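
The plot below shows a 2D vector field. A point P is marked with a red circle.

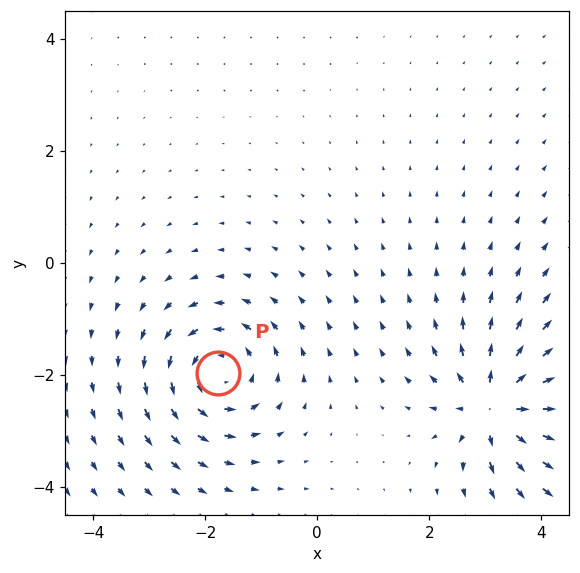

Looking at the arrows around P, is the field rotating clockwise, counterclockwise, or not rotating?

Near P at (-1.8, -2.0) the arrows circulate counterclockwise. The curl (z-component) there is about +6; positive curl means counterclockwise rotation.

counterclockwise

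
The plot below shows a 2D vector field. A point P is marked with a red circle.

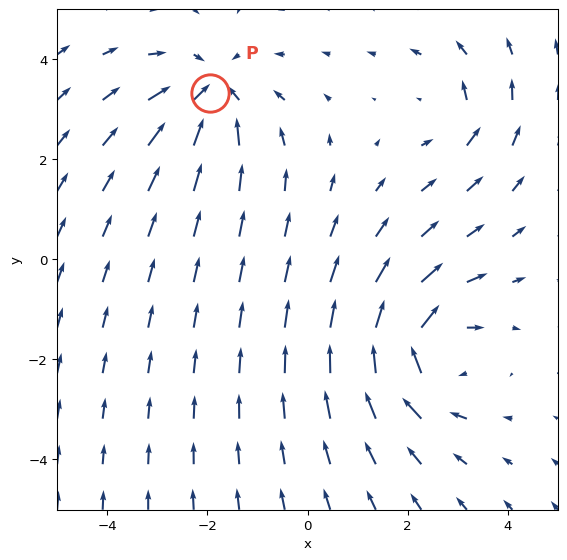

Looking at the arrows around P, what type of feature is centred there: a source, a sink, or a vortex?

sink

At P (-1.9, 3.3) the arrows converge inward. Divergence about -4, curl ≈0 — negative divergence with near-zero curl is a sink.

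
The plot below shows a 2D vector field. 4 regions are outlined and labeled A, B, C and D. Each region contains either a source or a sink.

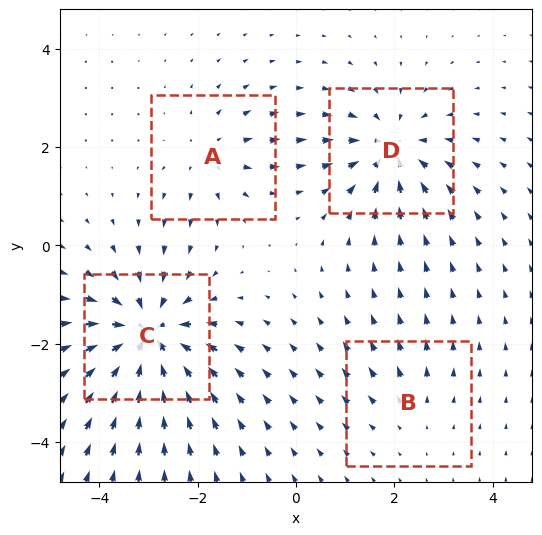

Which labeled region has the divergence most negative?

Divergence at each region's feature centre — A: about +3, B: about +2, C: about -7, D: about -5. Region C is most negative.

C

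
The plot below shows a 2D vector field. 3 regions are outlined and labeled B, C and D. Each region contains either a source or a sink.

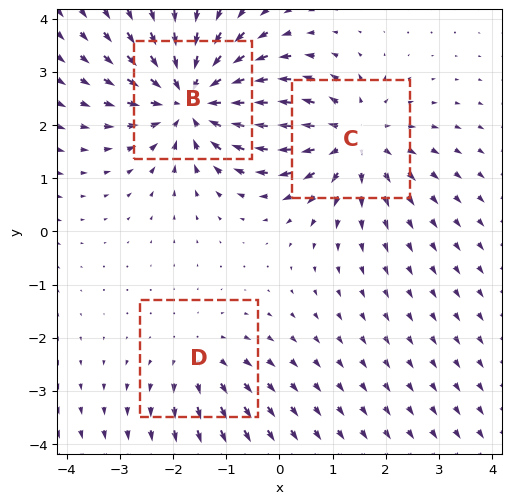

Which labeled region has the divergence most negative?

B

Divergence at each region's feature centre — B: about -5, C: about +3, D: about +2. Region B is most negative.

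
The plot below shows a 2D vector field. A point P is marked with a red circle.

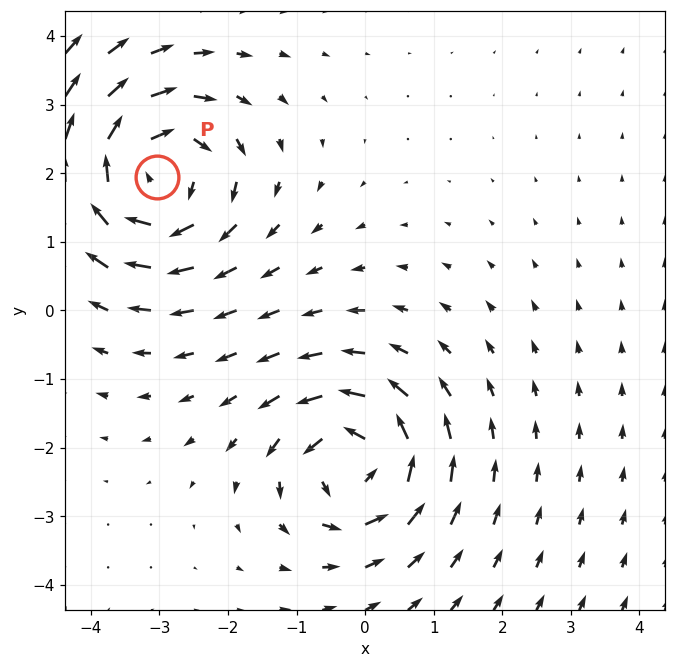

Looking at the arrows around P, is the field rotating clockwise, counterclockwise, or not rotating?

clockwise

Near P at (-3.0, 1.9) the arrows circulate clockwise. The curl (z-component) there is about -4; negative curl means clockwise rotation.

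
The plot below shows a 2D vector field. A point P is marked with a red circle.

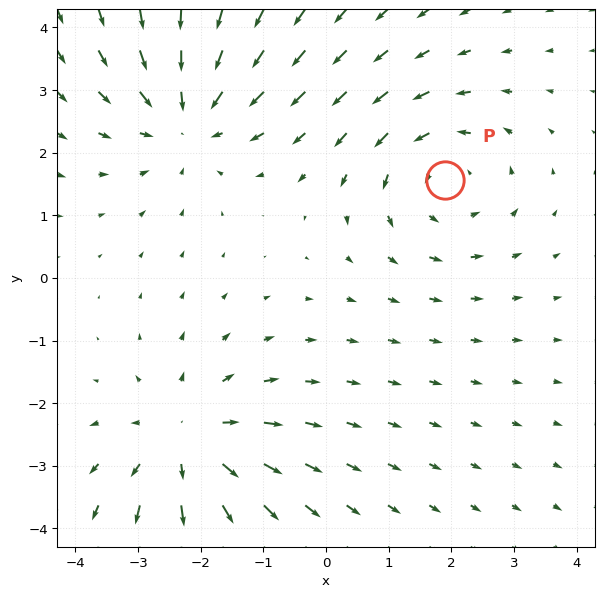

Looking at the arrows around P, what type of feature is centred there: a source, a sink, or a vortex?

vortex

At P (1.9, 1.6) the arrows circulate counterclockwise. Divergence ≈0, curl about +3 — near-zero divergence with nonzero curl is a vortex.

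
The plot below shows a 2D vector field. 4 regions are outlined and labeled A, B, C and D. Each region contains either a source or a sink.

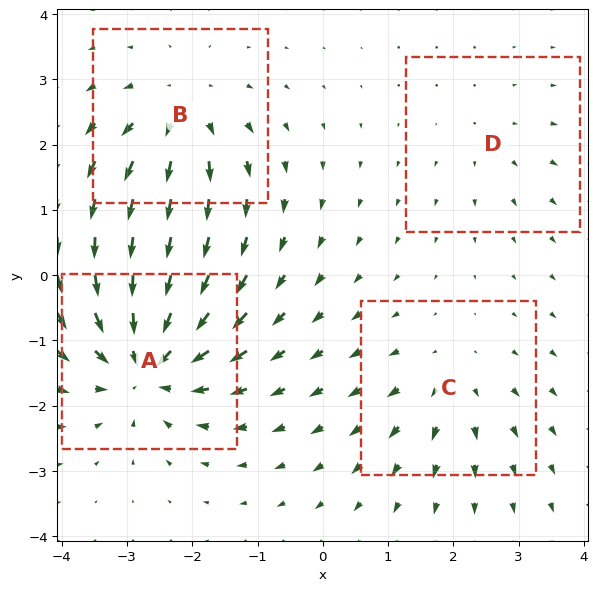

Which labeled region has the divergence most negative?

A

Divergence at each region's feature centre — A: about -8, B: about +5, C: about +3, D: about +2. Region A is most negative.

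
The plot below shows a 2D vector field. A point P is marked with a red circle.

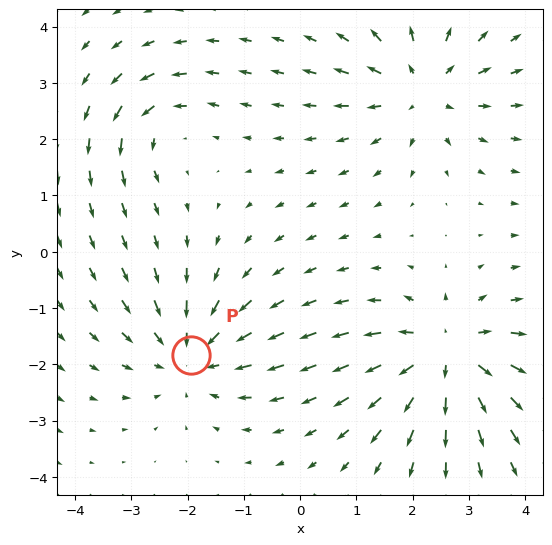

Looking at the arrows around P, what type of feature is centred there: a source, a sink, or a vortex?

sink

At P (-1.9, -1.8) the arrows converge inward. Divergence about -4, curl ≈0 — negative divergence with near-zero curl is a sink.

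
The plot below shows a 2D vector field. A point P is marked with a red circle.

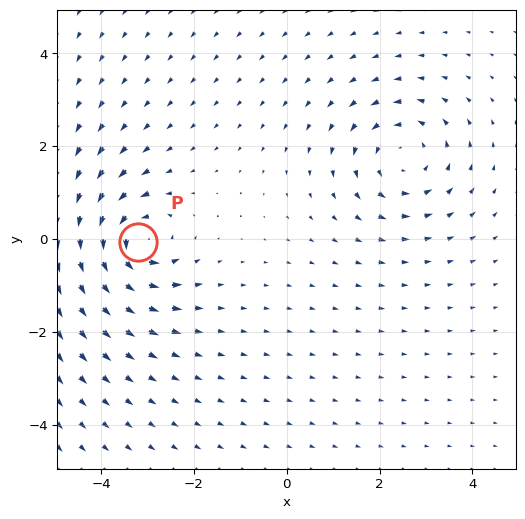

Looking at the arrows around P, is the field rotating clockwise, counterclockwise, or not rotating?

counterclockwise

Near P at (-3.2, -0.1) the arrows circulate counterclockwise. The curl (z-component) there is about +6; positive curl means counterclockwise rotation.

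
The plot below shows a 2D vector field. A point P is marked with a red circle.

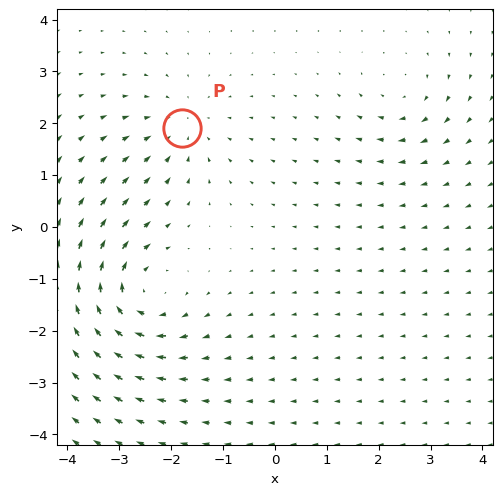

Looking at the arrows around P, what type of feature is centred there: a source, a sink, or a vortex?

sink

At P (-1.8, 1.9) the arrows converge inward. Divergence about -3, curl ≈0 — negative divergence with near-zero curl is a sink.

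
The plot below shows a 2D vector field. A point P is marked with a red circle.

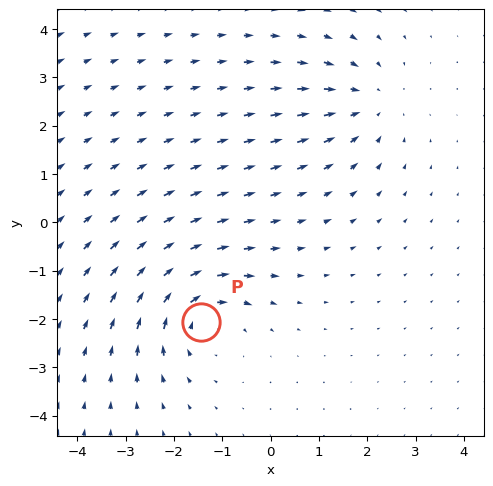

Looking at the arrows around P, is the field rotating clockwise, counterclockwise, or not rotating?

clockwise

Near P at (-1.4, -2.1) the arrows circulate clockwise. The curl (z-component) there is about -4; negative curl means clockwise rotation.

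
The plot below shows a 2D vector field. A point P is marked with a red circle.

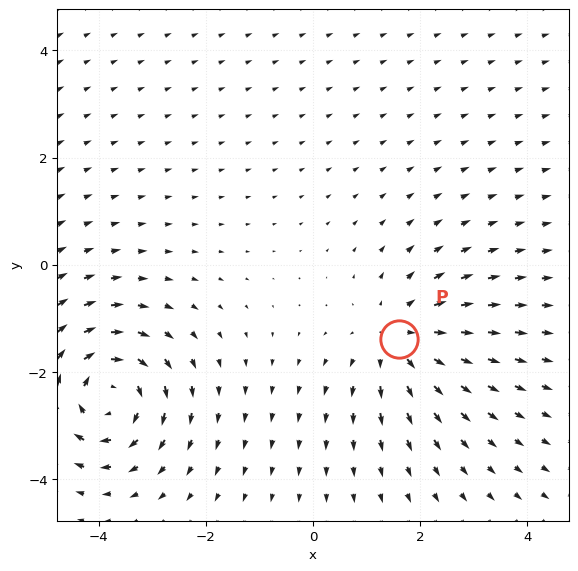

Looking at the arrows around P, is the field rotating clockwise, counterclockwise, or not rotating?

not rotating

Near P at (1.6, -1.4) the arrows show no circulation. The curl there is ≈0.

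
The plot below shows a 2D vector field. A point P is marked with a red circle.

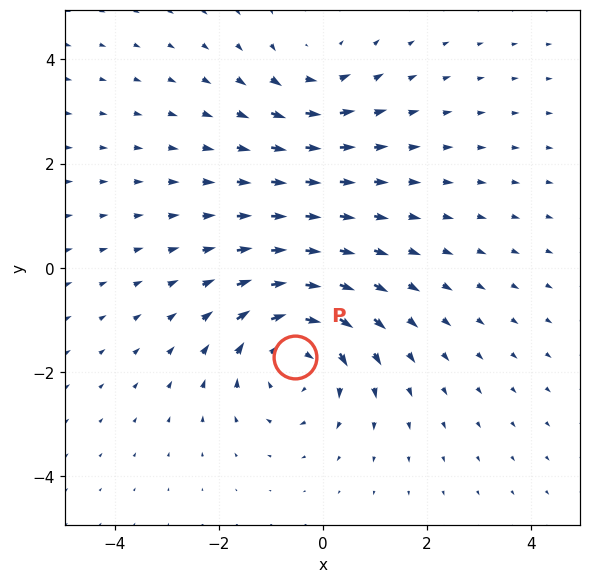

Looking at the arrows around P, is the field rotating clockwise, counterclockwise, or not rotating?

clockwise

Near P at (-0.5, -1.7) the arrows circulate clockwise. The curl (z-component) there is about -4; negative curl means clockwise rotation.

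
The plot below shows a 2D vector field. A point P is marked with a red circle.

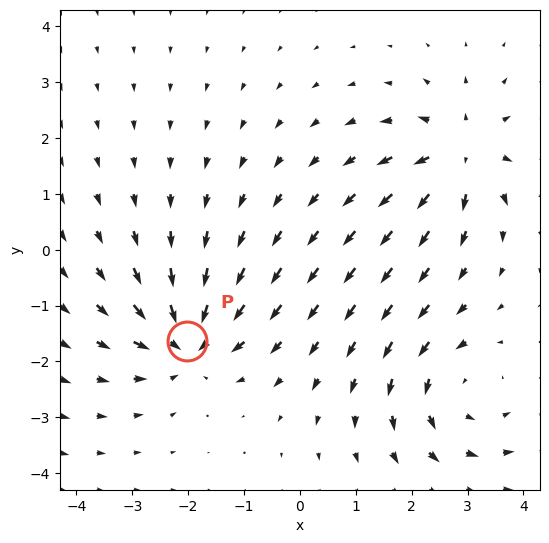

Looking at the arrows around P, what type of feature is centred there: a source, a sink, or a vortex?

At P (-2.0, -1.6) the arrows converge inward. Divergence about -6, curl ≈0 — negative divergence with near-zero curl is a sink.

sink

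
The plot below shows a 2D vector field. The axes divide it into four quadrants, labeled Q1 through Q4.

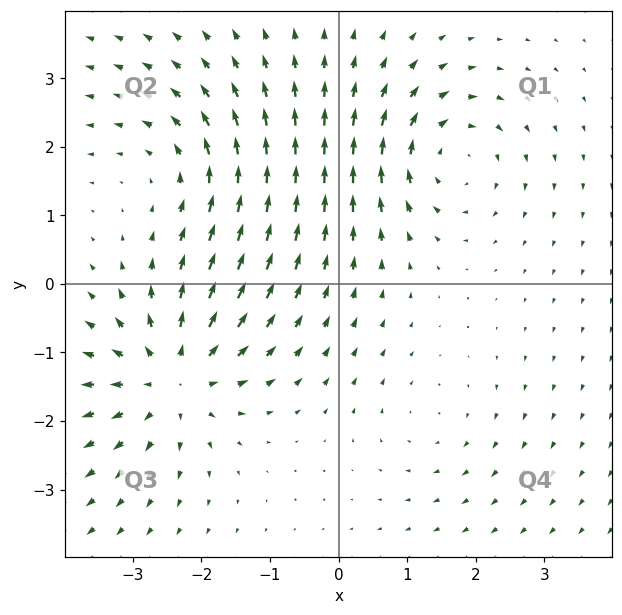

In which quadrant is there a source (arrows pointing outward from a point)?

Q3

The source sits at approximately (-2.4, -1.4), which lies in quadrant Q3. The divergence there is about +6, positive as expected for a source.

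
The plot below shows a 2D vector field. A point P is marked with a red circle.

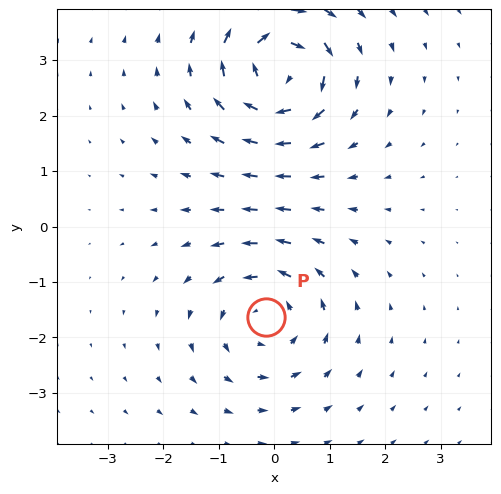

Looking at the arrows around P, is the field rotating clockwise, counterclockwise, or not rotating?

Near P at (-0.2, -1.6) the arrows circulate counterclockwise. The curl (z-component) there is about +3; positive curl means counterclockwise rotation.

counterclockwise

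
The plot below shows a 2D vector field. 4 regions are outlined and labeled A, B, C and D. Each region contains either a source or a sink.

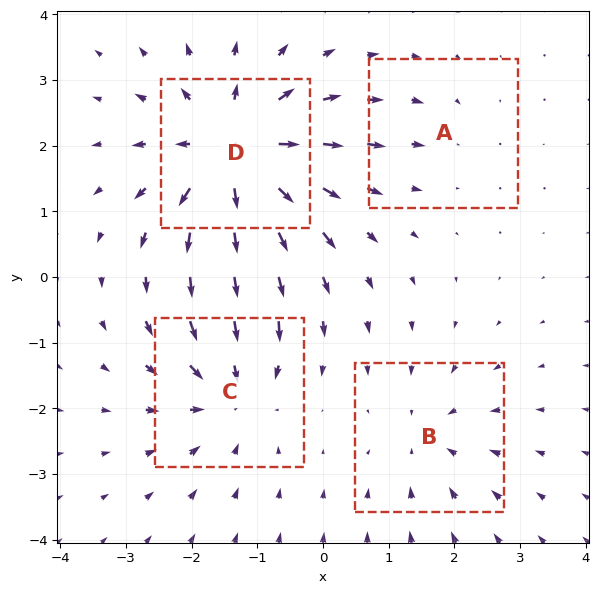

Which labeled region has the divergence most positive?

Divergence at each region's feature centre — A: about -2, B: about -3, C: about -5, D: about +8. Region D is most positive.

D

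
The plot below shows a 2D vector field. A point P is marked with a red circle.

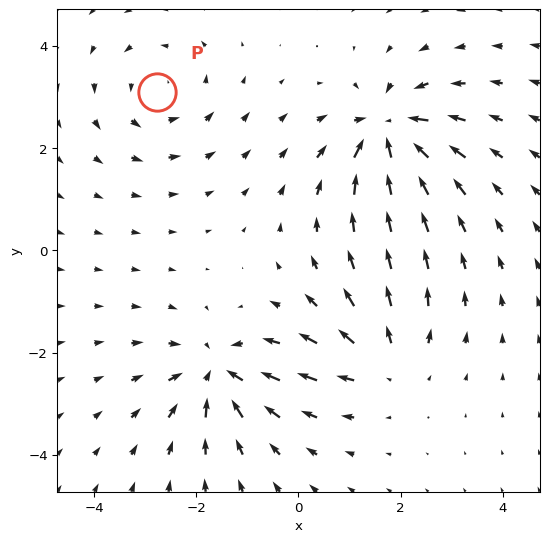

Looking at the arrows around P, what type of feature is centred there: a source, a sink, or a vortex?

vortex

At P (-2.8, 3.1) the arrows circulate counterclockwise. Divergence ≈0, curl about +3 — near-zero divergence with nonzero curl is a vortex.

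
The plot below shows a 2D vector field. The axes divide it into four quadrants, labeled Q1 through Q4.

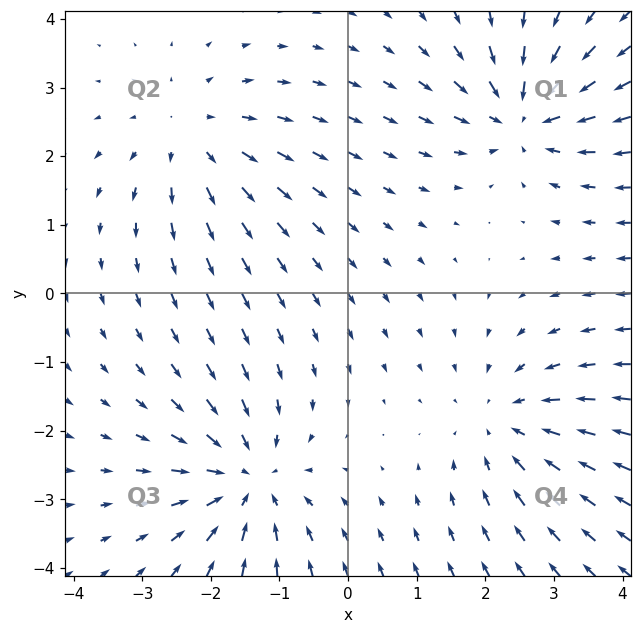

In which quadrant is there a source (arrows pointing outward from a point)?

Q2

The source sits at approximately (-2.3, 2.3), which lies in quadrant Q2. The divergence there is about +2, positive as expected for a source.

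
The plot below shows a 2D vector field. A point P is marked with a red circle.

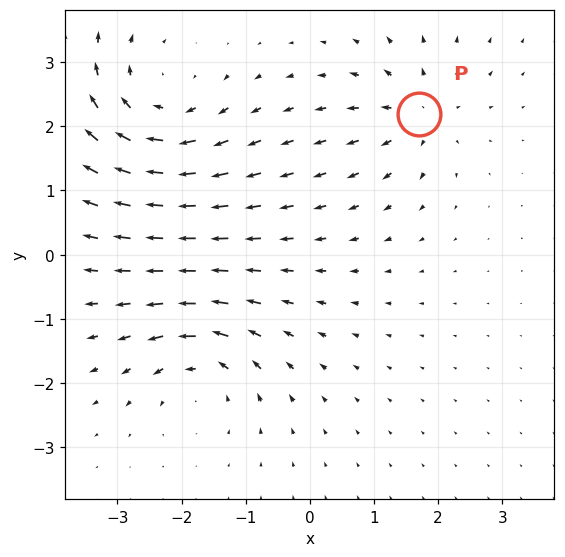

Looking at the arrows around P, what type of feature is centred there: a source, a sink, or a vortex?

source

At P (1.7, 2.2) the arrows spread outward. Divergence about +4, curl ≈0 — positive divergence with near-zero curl is a source.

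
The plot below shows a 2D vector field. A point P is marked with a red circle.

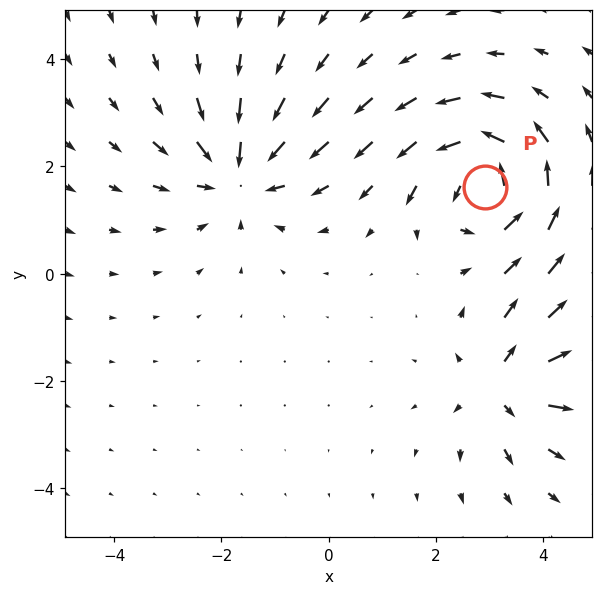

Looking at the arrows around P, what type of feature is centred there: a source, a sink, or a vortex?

At P (2.9, 1.6) the arrows circulate counterclockwise. Divergence ≈0, curl about +6 — near-zero divergence with nonzero curl is a vortex.

vortex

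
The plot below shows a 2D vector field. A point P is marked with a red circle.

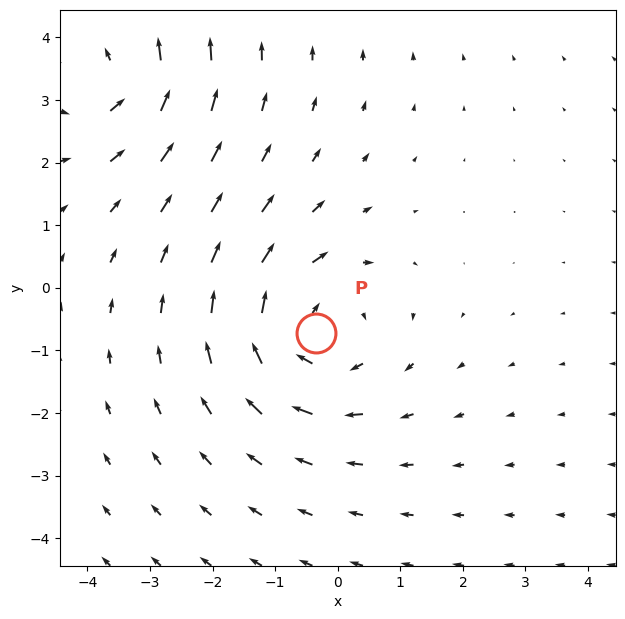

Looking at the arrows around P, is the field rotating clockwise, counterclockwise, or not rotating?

clockwise

Near P at (-0.4, -0.7) the arrows circulate clockwise. The curl (z-component) there is about -4; negative curl means clockwise rotation.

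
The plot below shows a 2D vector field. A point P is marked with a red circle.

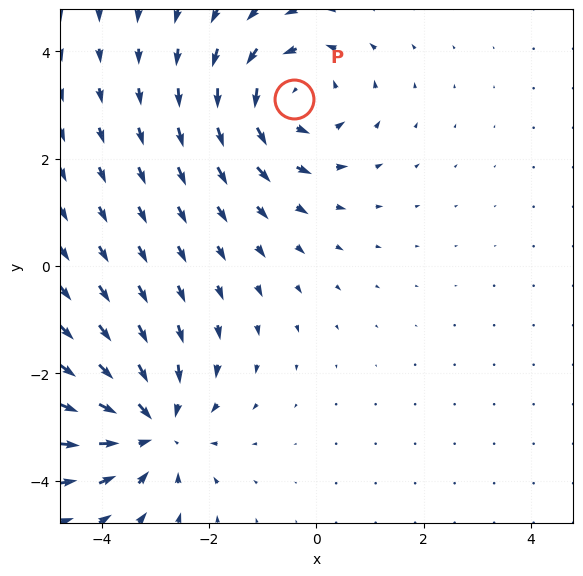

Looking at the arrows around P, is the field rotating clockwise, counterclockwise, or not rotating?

counterclockwise

Near P at (-0.4, 3.1) the arrows circulate counterclockwise. The curl (z-component) there is about +4; positive curl means counterclockwise rotation.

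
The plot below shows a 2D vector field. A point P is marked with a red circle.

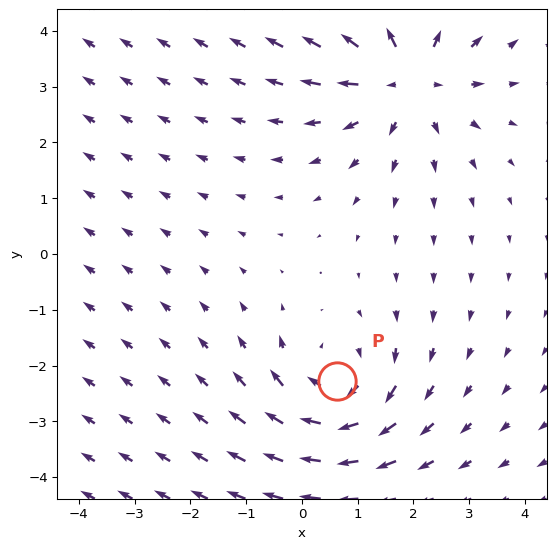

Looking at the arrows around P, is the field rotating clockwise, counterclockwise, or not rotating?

clockwise

Near P at (0.6, -2.3) the arrows circulate clockwise. The curl (z-component) there is about -4; negative curl means clockwise rotation.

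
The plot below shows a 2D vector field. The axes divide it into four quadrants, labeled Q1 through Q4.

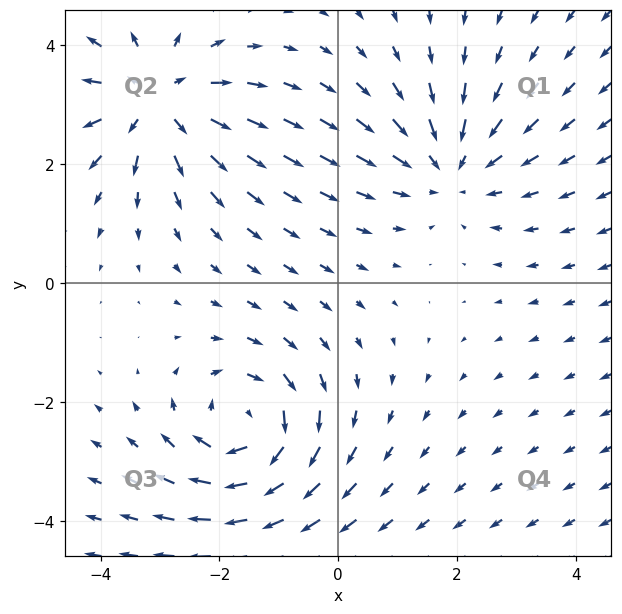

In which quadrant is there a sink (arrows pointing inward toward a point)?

The sink sits at approximately (1.9, 1.9), which lies in quadrant Q1. The divergence there is about -3, negative as expected for a sink.

Q1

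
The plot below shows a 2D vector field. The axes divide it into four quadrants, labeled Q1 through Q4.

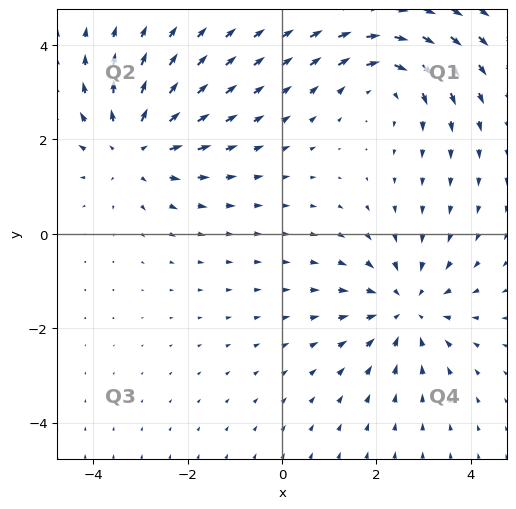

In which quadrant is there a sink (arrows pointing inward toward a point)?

Q4

The sink sits at approximately (2.6, -1.6), which lies in quadrant Q4. The divergence there is about -3, negative as expected for a sink.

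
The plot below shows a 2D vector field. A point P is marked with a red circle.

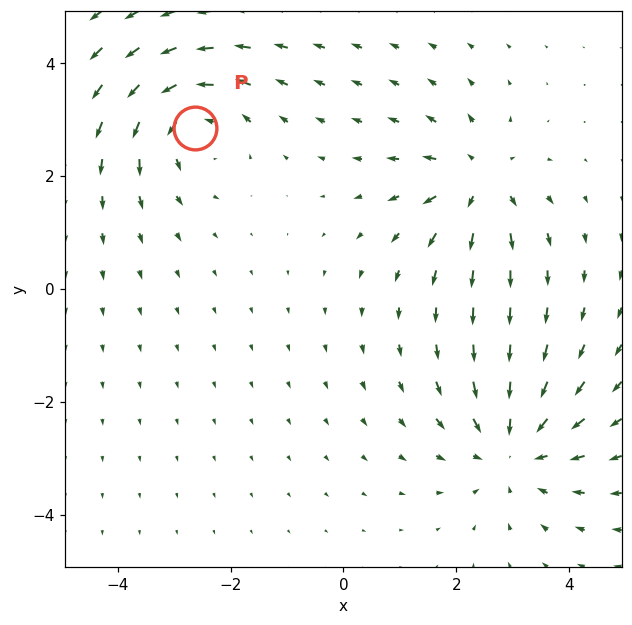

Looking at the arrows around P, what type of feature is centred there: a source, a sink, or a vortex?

vortex

At P (-2.6, 2.9) the arrows circulate counterclockwise. Divergence ≈0, curl about +4 — near-zero divergence with nonzero curl is a vortex.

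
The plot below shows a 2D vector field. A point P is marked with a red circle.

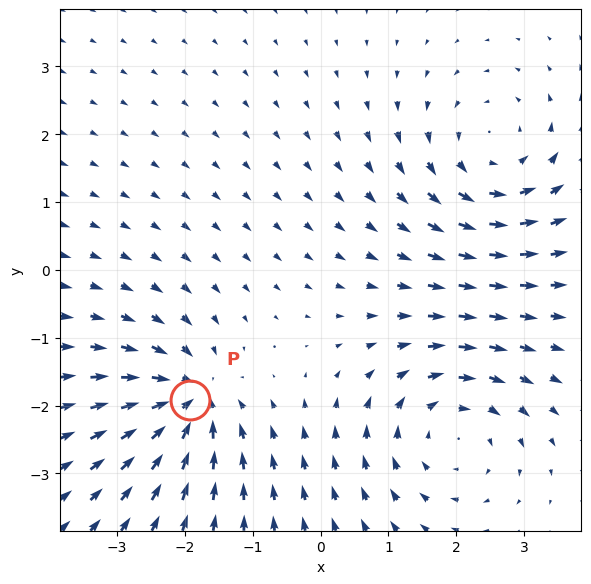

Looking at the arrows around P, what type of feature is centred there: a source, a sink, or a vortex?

sink

At P (-1.9, -1.9) the arrows converge inward. Divergence about -4, curl ≈0 — negative divergence with near-zero curl is a sink.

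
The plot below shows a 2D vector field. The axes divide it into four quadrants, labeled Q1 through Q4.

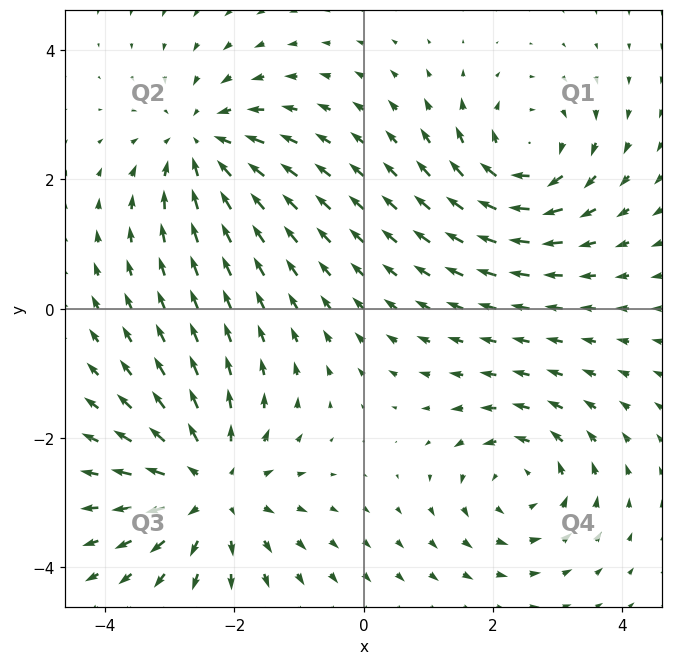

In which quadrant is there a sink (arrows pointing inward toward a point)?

Q2

The sink sits at approximately (-2.5, 2.5), which lies in quadrant Q2. The divergence there is about -4, negative as expected for a sink.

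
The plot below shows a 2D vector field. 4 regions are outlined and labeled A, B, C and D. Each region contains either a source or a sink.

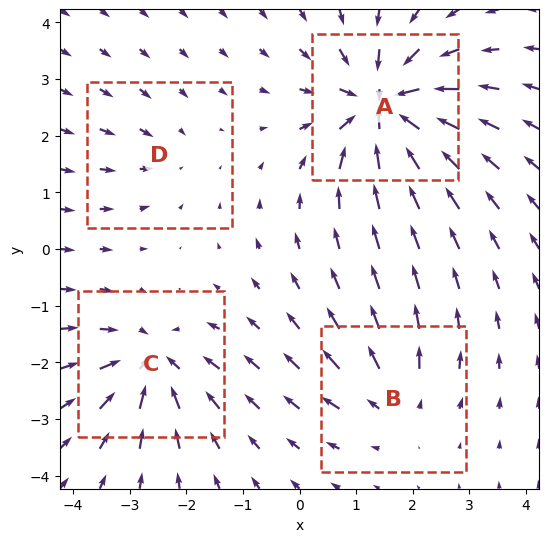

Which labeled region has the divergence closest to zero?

Divergence at each region's feature centre — A: about -9, B: about +4, C: about -6, D: about -3. Region D is closest to zero.

D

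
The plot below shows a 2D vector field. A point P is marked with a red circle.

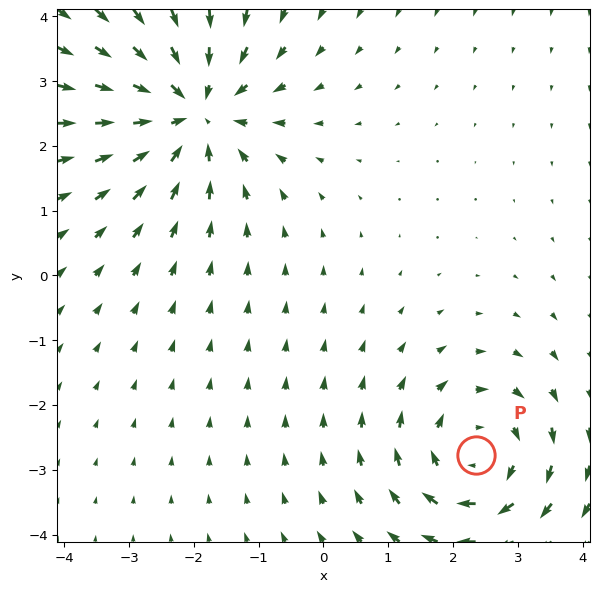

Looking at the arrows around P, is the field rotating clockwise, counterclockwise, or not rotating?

clockwise

Near P at (2.4, -2.8) the arrows circulate clockwise. The curl (z-component) there is about -4; negative curl means clockwise rotation.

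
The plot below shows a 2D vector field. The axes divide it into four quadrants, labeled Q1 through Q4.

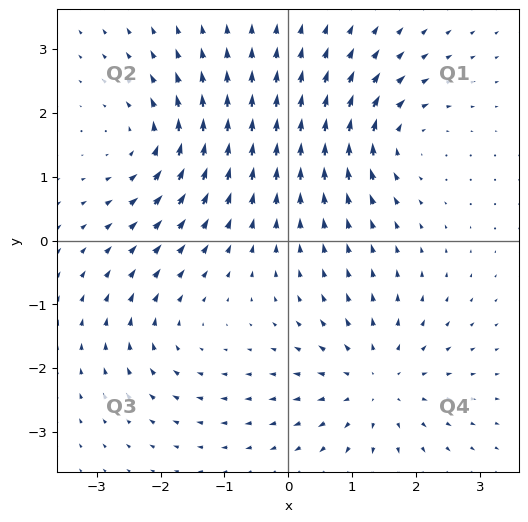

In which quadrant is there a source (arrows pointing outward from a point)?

Q4

The source sits at approximately (1.4, -2.2), which lies in quadrant Q4. The divergence there is about +5, positive as expected for a source.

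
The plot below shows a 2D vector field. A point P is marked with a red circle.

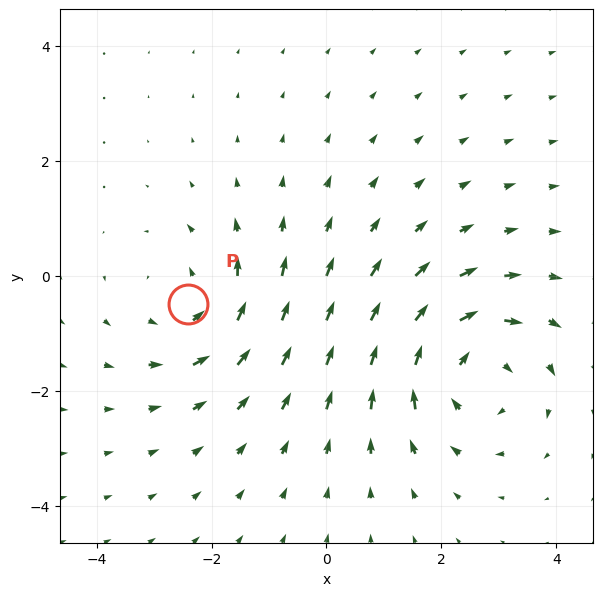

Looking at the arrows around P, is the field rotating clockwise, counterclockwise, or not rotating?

counterclockwise

Near P at (-2.4, -0.5) the arrows circulate counterclockwise. The curl (z-component) there is about +3; positive curl means counterclockwise rotation.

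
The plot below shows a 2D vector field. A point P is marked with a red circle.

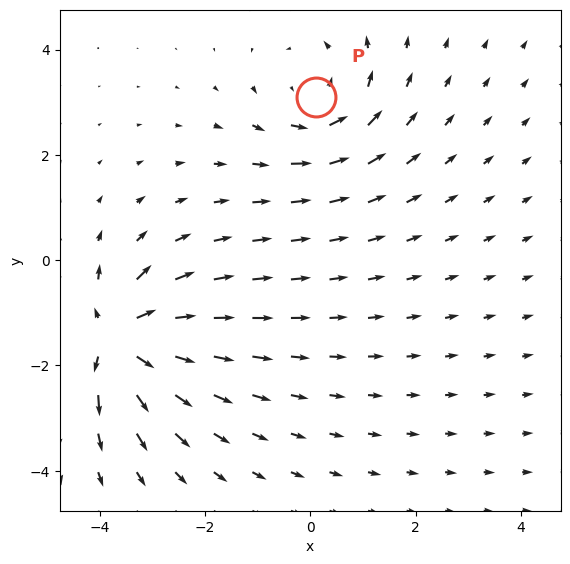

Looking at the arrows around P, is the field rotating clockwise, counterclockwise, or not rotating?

Near P at (0.1, 3.1) the arrows circulate counterclockwise. The curl (z-component) there is about +3; positive curl means counterclockwise rotation.

counterclockwise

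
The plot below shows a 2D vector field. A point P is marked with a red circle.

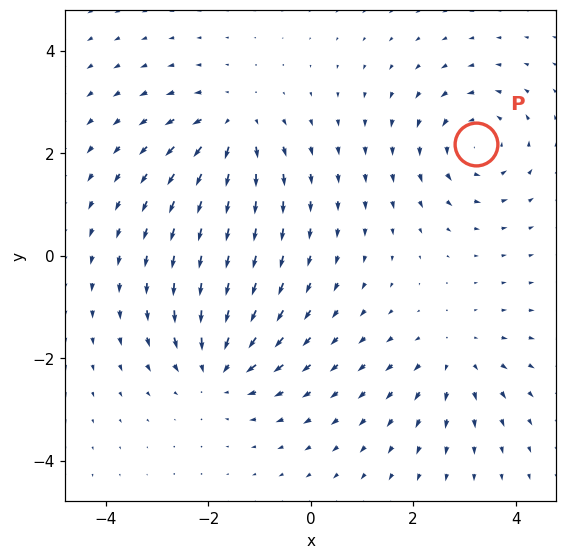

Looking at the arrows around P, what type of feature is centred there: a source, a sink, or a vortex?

At P (3.2, 2.2) the arrows circulate counterclockwise. Divergence ≈0, curl about +4 — near-zero divergence with nonzero curl is a vortex.

vortex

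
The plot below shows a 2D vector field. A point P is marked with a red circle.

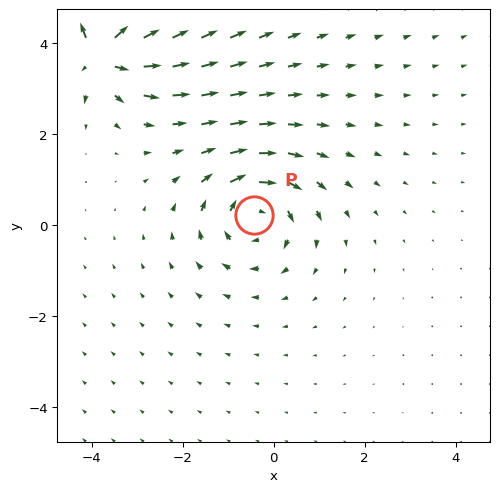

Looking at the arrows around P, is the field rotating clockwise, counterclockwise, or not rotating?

Near P at (-0.4, 0.2) the arrows circulate clockwise. The curl (z-component) there is about -3; negative curl means clockwise rotation.

clockwise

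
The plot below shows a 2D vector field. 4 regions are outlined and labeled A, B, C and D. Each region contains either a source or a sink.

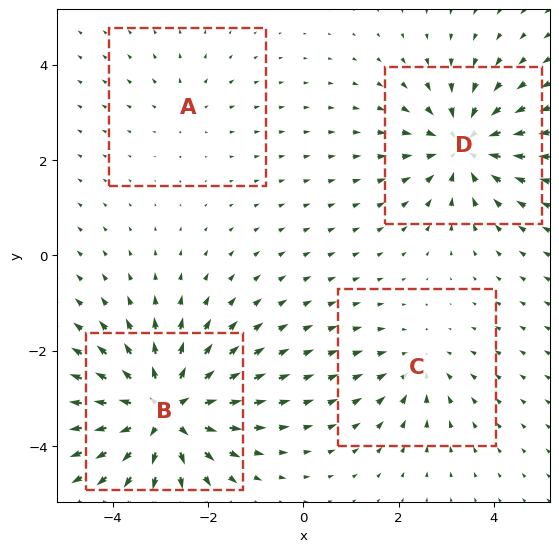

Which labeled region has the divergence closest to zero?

A

Divergence at each region's feature centre — A: about +2, B: about +7, C: about -3, D: about -5. Region A is closest to zero.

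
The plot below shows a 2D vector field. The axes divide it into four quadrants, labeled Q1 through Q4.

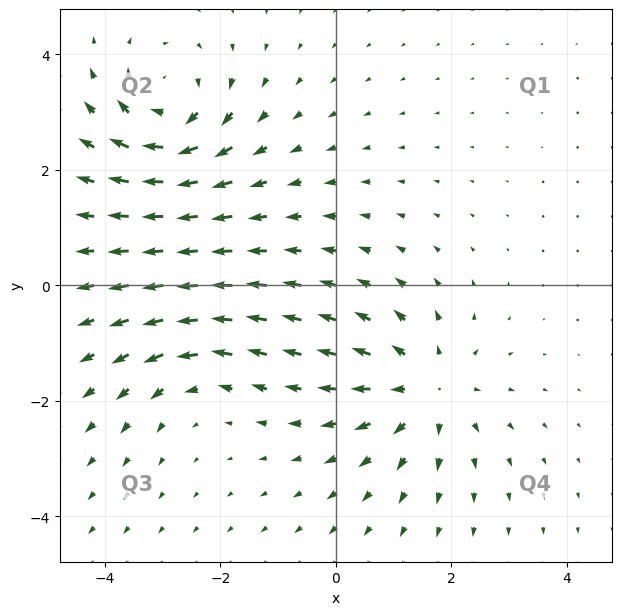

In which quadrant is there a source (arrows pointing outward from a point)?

The source sits at approximately (1.6, -1.8), which lies in quadrant Q4. The divergence there is about +4, positive as expected for a source.

Q4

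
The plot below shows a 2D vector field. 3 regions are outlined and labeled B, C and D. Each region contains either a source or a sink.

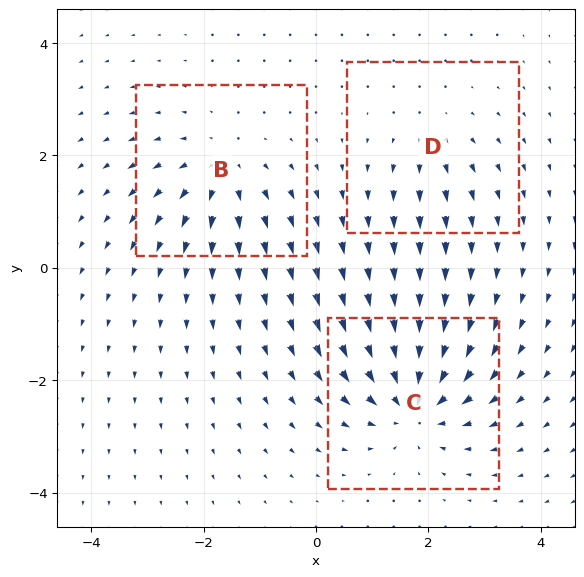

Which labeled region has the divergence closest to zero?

D

Divergence at each region's feature centre — B: about +4, C: about -5, D: about +2. Region D is closest to zero.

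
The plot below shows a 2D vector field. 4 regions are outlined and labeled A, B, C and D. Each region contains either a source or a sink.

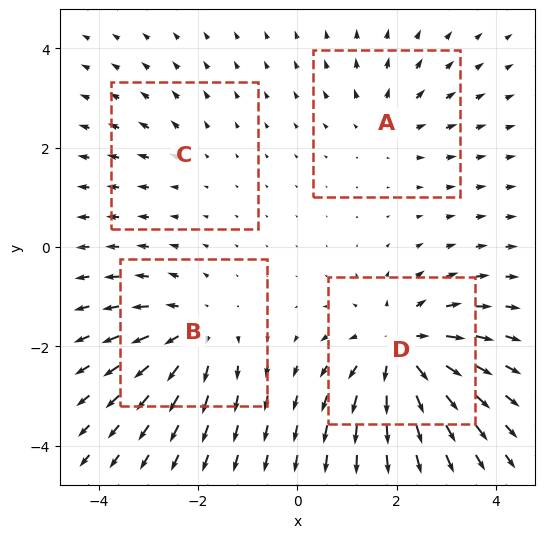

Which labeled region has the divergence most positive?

D

Divergence at each region's feature centre — A: about +3, B: about +5, C: about +2, D: about +7. Region D is most positive.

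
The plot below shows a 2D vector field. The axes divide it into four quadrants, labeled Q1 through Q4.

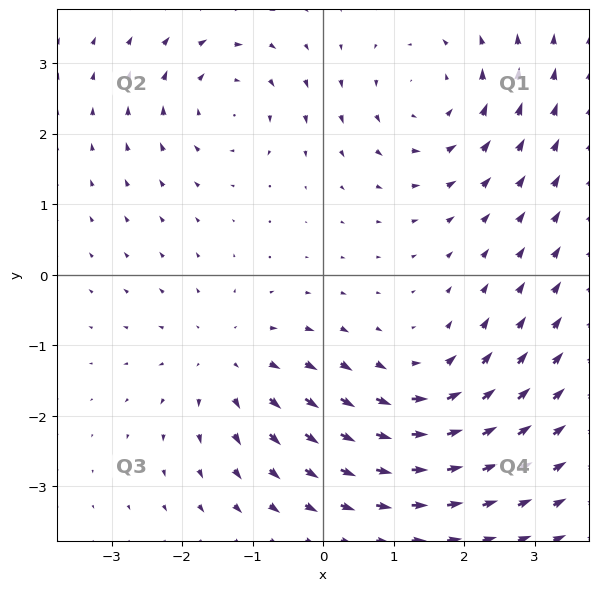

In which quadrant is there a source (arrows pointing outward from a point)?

The source sits at approximately (-1.3, -1.2), which lies in quadrant Q3. The divergence there is about +3, positive as expected for a source.

Q3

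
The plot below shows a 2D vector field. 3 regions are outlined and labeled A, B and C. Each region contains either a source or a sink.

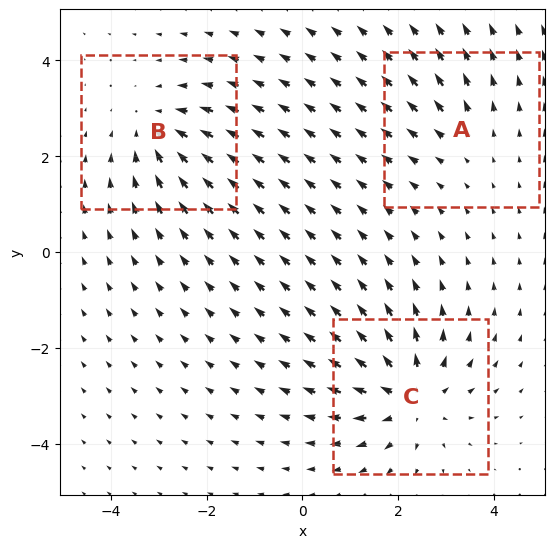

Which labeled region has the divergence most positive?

C

Divergence at each region's feature centre — A: about +2, B: about -3, C: about +4. Region C is most positive.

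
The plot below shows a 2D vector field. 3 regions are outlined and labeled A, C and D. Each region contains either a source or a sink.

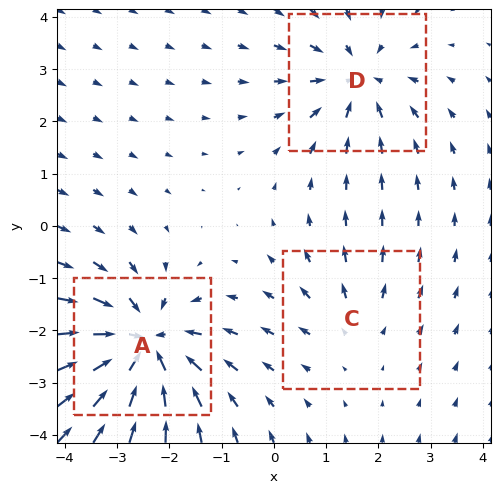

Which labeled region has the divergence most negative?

Divergence at each region's feature centre — A: about -5, C: about +2, D: about -3. Region A is most negative.

A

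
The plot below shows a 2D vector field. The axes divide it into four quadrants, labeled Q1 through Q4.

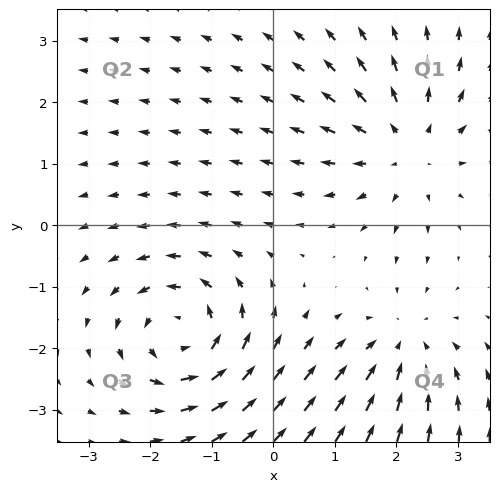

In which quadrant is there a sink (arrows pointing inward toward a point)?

Q4

The sink sits at approximately (2.1, -2.0), which lies in quadrant Q4. The divergence there is about -4, negative as expected for a sink.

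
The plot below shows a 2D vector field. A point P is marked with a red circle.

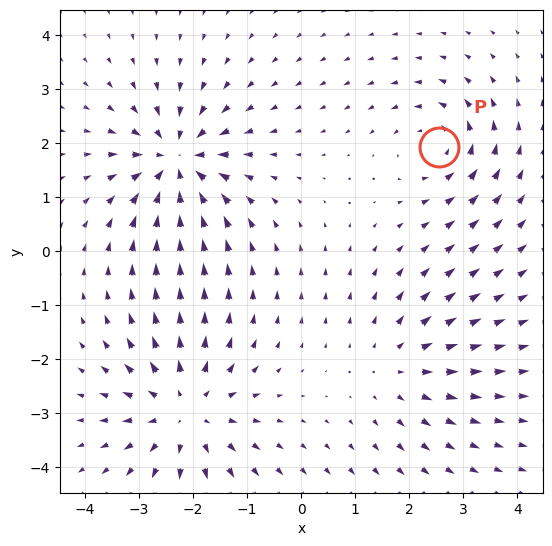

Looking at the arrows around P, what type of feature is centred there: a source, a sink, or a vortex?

At P (2.6, 1.9) the arrows circulate counterclockwise. Divergence ≈0, curl about +4 — near-zero divergence with nonzero curl is a vortex.

vortex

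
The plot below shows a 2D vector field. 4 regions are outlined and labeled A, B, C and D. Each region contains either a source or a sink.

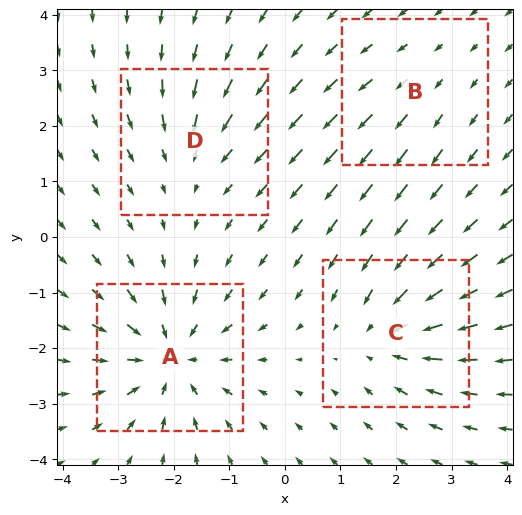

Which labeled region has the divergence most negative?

Divergence at each region's feature centre — A: about -6, B: about +2, C: about -4, D: about -3. Region A is most negative.

A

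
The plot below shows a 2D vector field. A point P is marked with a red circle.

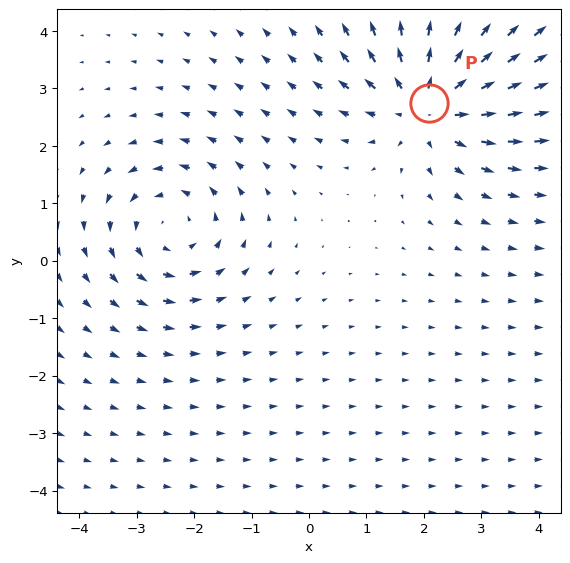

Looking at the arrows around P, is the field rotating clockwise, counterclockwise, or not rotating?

not rotating

Near P at (2.1, 2.7) the arrows show no circulation. The curl there is ≈0.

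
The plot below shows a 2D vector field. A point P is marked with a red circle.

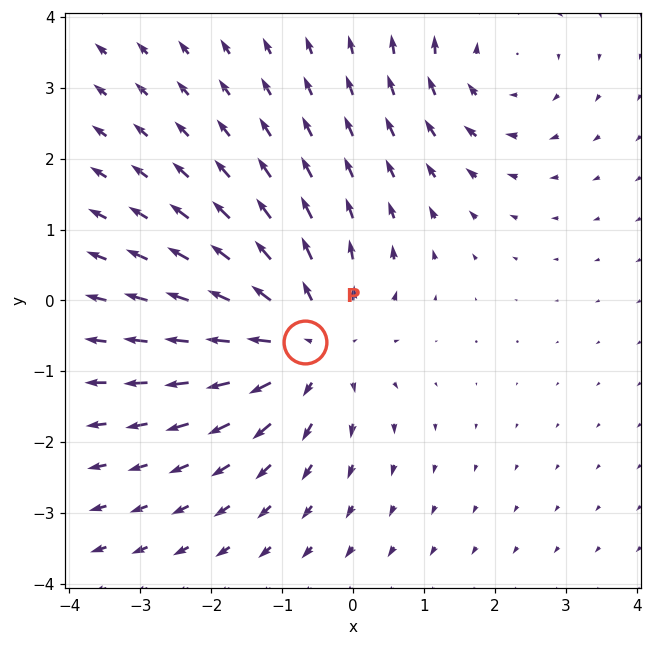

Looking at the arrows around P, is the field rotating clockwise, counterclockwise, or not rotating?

Near P at (-0.7, -0.6) the arrows show no circulation. The curl there is ≈0.

not rotating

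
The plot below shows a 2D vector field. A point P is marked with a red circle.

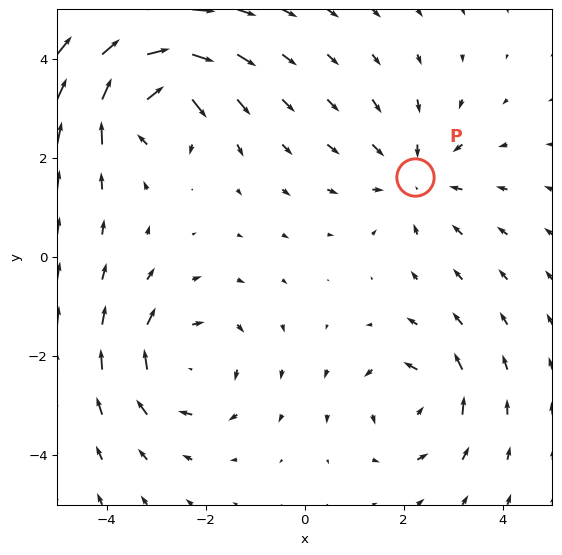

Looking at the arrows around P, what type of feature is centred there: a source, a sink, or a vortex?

At P (2.2, 1.6) the arrows converge inward. Divergence about -2, curl ≈0 — negative divergence with near-zero curl is a sink.

sink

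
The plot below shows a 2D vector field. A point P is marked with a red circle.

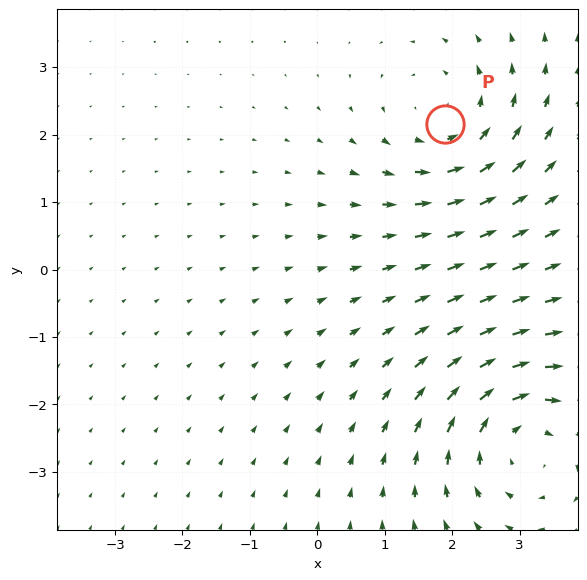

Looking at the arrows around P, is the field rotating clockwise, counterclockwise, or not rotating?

Near P at (1.9, 2.2) the arrows circulate counterclockwise. The curl (z-component) there is about +3; positive curl means counterclockwise rotation.

counterclockwise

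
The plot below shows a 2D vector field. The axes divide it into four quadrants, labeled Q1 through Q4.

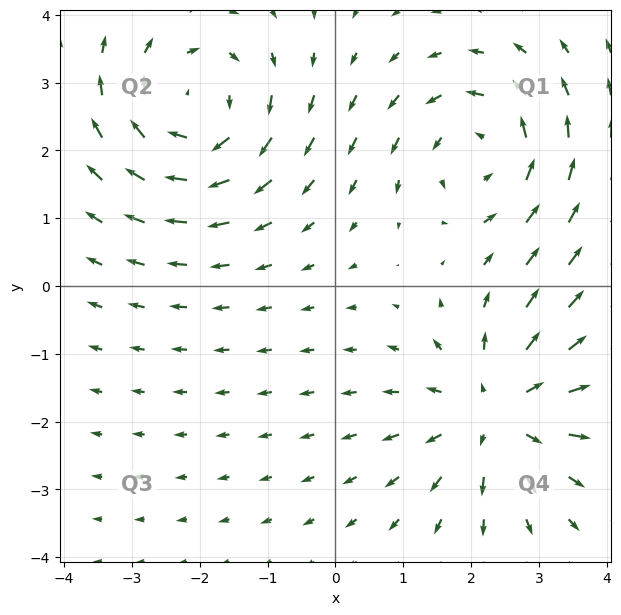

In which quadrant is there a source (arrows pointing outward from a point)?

Q4

The source sits at approximately (2.4, -1.9), which lies in quadrant Q4. The divergence there is about +4, positive as expected for a source.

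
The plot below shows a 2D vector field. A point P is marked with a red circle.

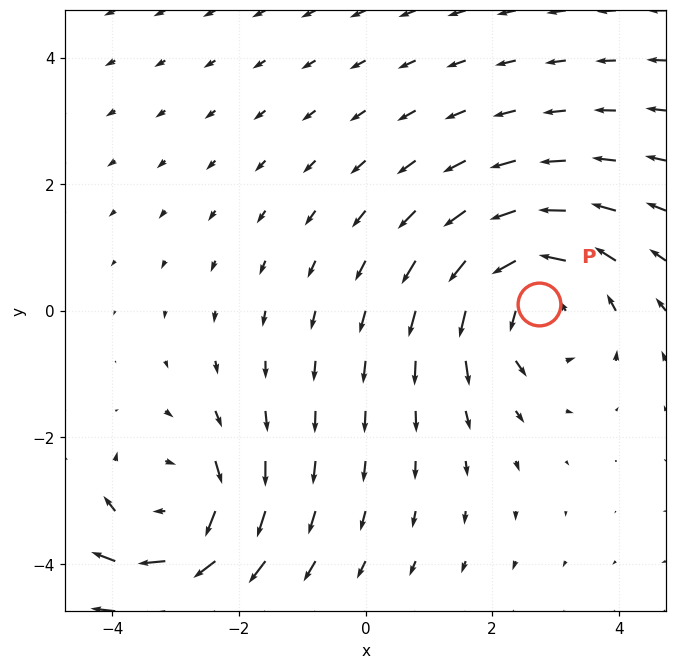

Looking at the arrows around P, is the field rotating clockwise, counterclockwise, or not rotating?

counterclockwise

Near P at (2.7, 0.1) the arrows circulate counterclockwise. The curl (z-component) there is about +3; positive curl means counterclockwise rotation.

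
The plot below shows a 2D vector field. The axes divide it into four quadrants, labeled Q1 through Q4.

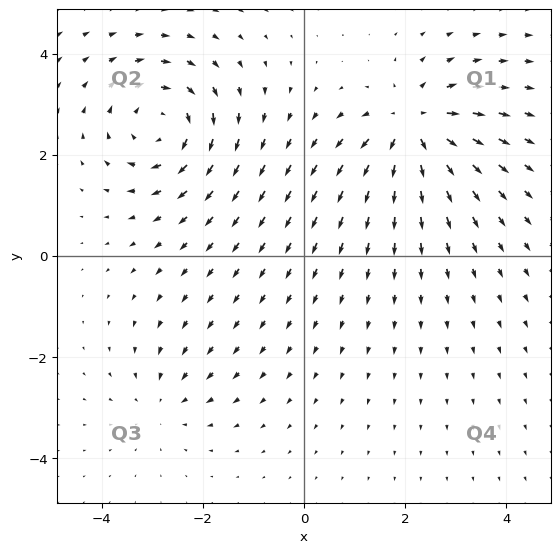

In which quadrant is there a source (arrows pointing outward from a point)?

The source sits at approximately (2.2, 2.5), which lies in quadrant Q1. The divergence there is about +6, positive as expected for a source.

Q1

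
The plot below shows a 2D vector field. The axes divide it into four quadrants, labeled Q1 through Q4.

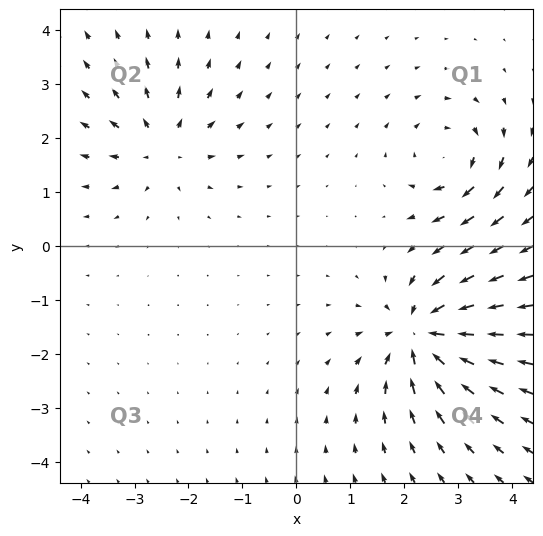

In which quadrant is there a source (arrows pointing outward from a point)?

Q2

The source sits at approximately (-2.5, 1.9), which lies in quadrant Q2. The divergence there is about +4, positive as expected for a source.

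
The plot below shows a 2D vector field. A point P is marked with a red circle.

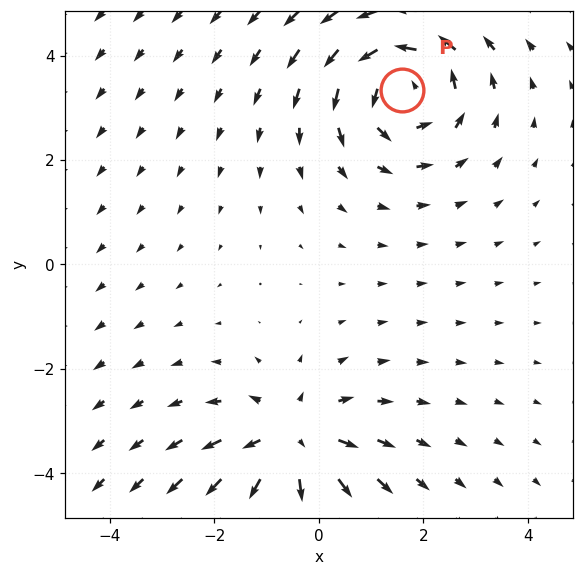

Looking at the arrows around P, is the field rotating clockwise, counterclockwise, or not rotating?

counterclockwise

Near P at (1.6, 3.3) the arrows circulate counterclockwise. The curl (z-component) there is about +3; positive curl means counterclockwise rotation.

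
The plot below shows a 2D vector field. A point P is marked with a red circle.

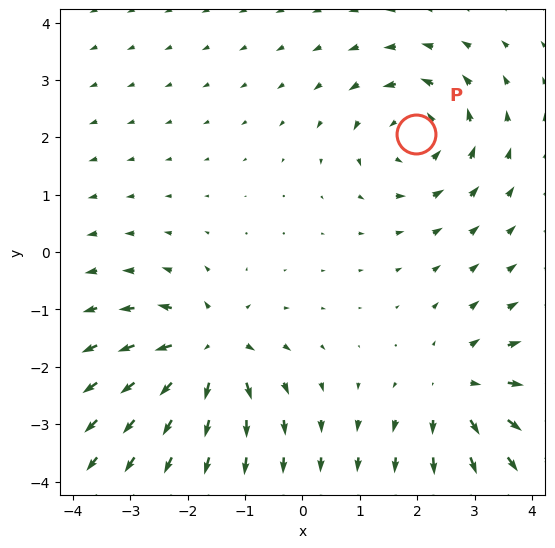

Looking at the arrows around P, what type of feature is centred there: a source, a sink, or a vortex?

vortex

At P (2.0, 2.1) the arrows circulate counterclockwise. Divergence ≈0, curl about +5 — near-zero divergence with nonzero curl is a vortex.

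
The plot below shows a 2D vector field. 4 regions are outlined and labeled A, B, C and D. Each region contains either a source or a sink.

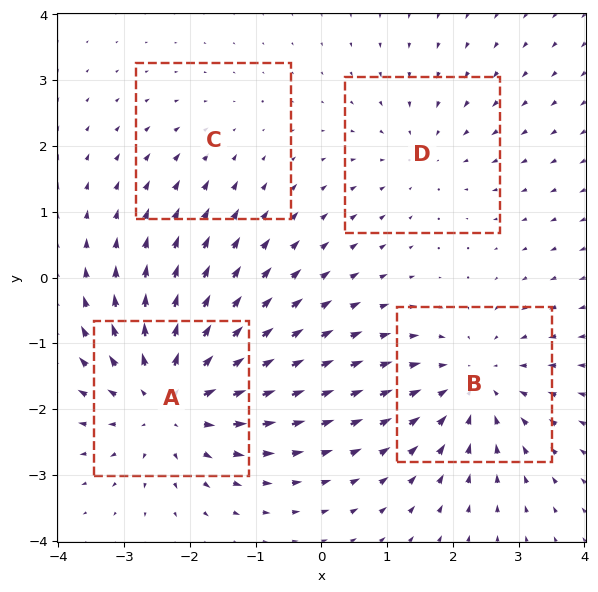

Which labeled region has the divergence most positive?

A

Divergence at each region's feature centre — A: about +6, B: about -4, C: about -2, D: about -3. Region A is most positive.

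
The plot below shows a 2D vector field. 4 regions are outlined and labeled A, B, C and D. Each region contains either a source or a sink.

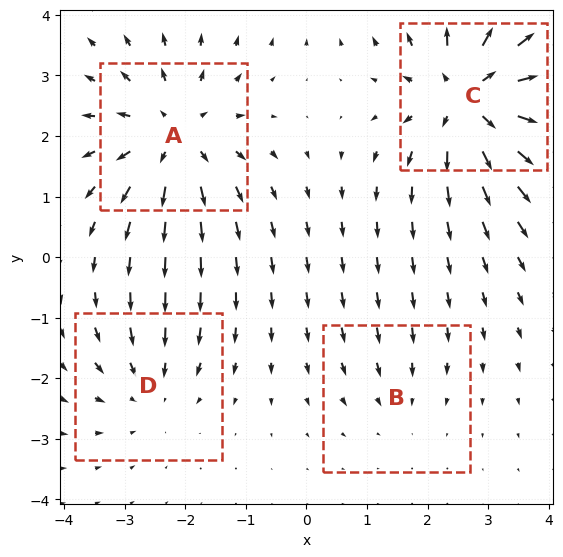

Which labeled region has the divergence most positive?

Divergence at each region's feature centre — A: about +5, B: about -2, C: about +6, D: about -3. Region C is most positive.

C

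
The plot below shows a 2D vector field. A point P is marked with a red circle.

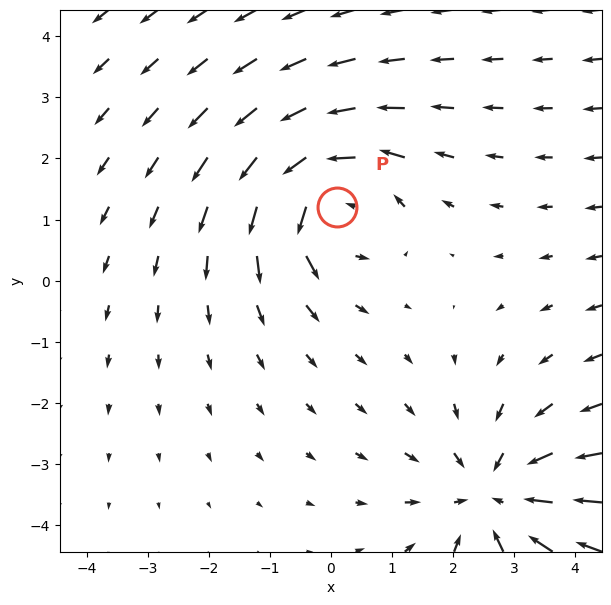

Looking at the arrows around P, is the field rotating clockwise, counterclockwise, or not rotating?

Near P at (0.1, 1.2) the arrows circulate counterclockwise. The curl (z-component) there is about +3; positive curl means counterclockwise rotation.

counterclockwise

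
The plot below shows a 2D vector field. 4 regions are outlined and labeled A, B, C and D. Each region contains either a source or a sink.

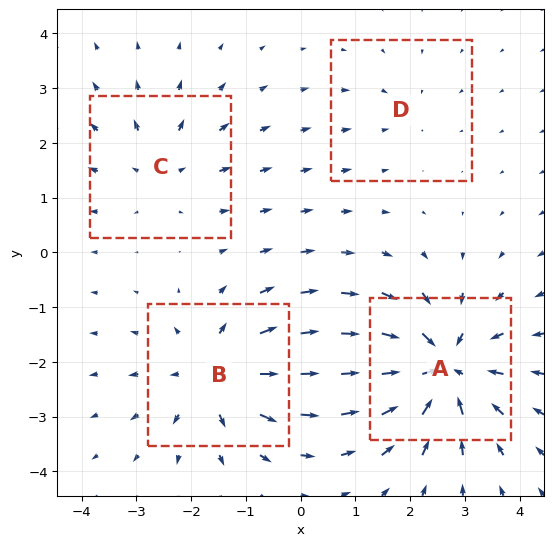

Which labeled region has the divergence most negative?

A

Divergence at each region's feature centre — A: about -7, B: about +6, C: about +4, D: about -2. Region A is most negative.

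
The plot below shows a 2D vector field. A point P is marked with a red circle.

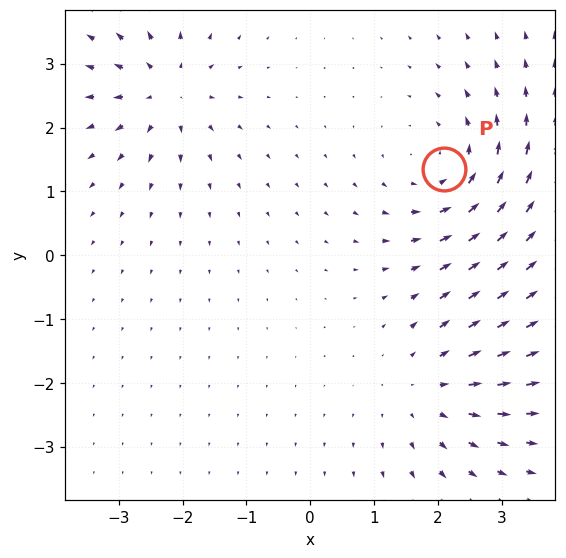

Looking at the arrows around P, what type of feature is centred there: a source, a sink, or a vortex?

vortex

At P (2.1, 1.4) the arrows circulate counterclockwise. Divergence ≈0, curl about +4 — near-zero divergence with nonzero curl is a vortex.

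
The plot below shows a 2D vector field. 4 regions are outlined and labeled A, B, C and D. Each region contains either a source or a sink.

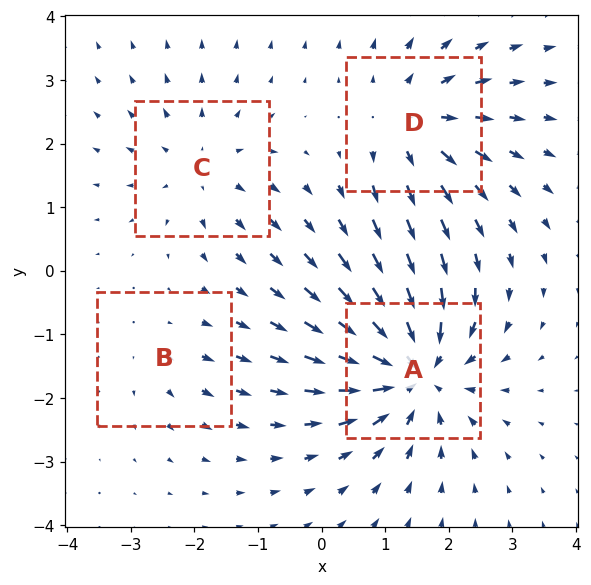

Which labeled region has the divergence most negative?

A

Divergence at each region's feature centre — A: about -8, B: about +2, C: about +4, D: about +5. Region A is most negative.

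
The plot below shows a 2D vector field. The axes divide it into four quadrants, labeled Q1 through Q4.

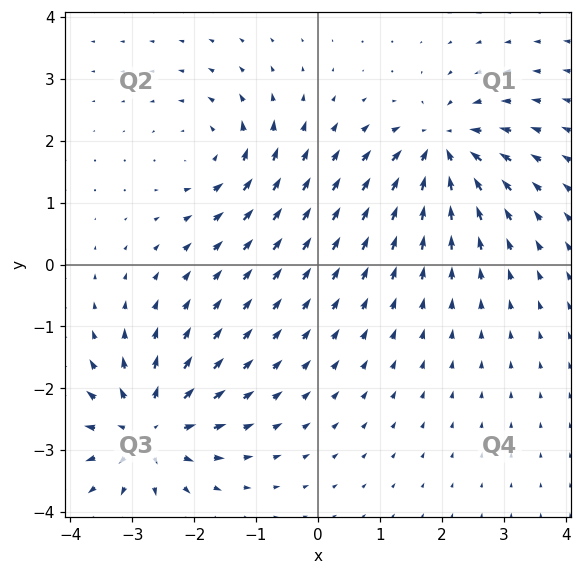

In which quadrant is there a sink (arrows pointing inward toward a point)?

The sink sits at approximately (2.0, 1.9), which lies in quadrant Q1. The divergence there is about -7, negative as expected for a sink.

Q1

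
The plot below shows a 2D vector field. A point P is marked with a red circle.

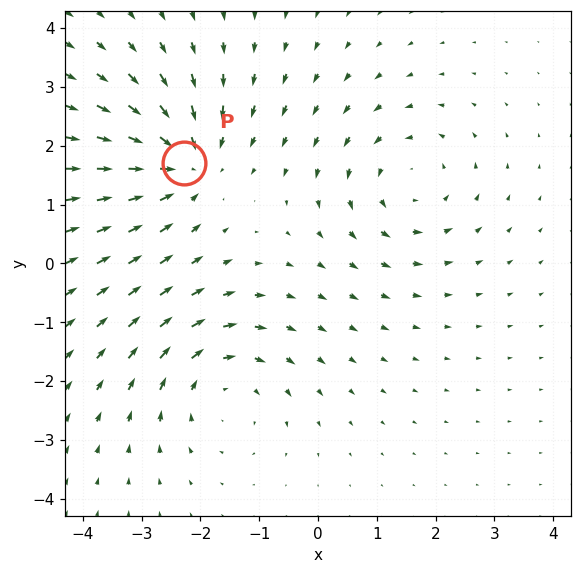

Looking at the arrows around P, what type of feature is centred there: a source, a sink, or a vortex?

sink

At P (-2.3, 1.7) the arrows converge inward. Divergence about -4, curl ≈0 — negative divergence with near-zero curl is a sink.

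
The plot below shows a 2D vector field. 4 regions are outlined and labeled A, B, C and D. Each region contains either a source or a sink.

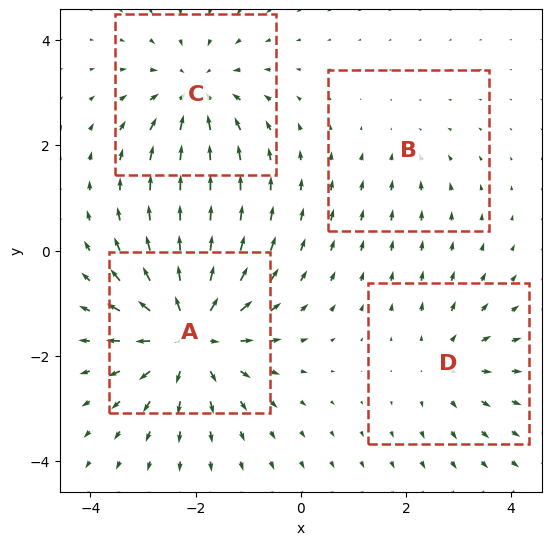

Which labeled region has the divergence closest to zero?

Divergence at each region's feature centre — A: about +7, B: about -2, C: about -5, D: about +3. Region B is closest to zero.

B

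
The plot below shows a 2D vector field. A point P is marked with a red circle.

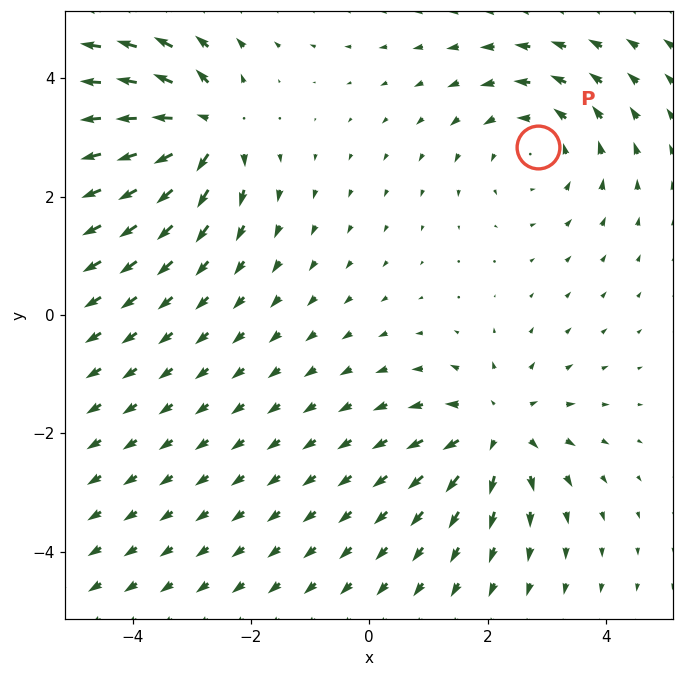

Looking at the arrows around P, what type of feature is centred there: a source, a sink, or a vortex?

vortex

At P (2.9, 2.8) the arrows circulate counterclockwise. Divergence ≈0, curl about +3 — near-zero divergence with nonzero curl is a vortex.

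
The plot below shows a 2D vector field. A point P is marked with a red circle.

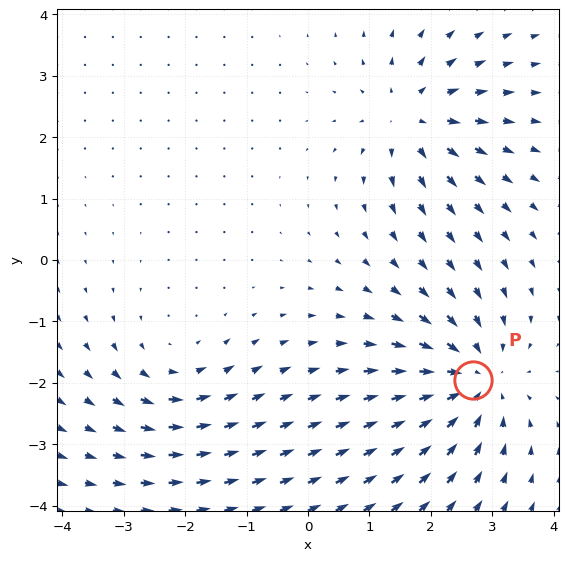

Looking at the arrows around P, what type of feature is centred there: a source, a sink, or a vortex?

sink

At P (2.7, -2.0) the arrows converge inward. Divergence about -5, curl ≈0 — negative divergence with near-zero curl is a sink.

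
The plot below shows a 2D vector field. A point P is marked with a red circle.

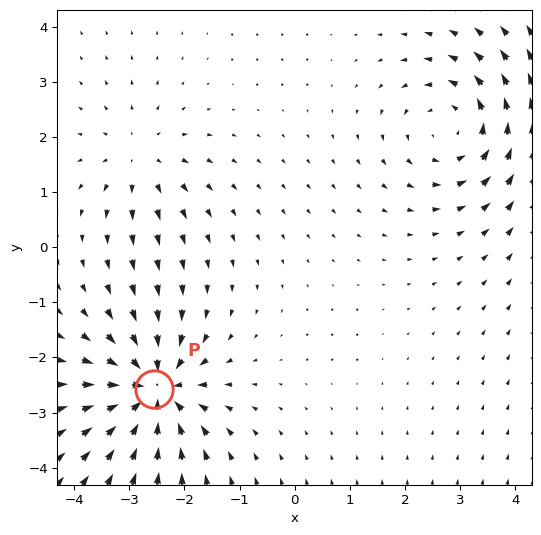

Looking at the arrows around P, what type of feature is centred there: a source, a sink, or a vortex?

At P (-2.5, -2.6) the arrows converge inward. Divergence about -6, curl ≈0 — negative divergence with near-zero curl is a sink.

sink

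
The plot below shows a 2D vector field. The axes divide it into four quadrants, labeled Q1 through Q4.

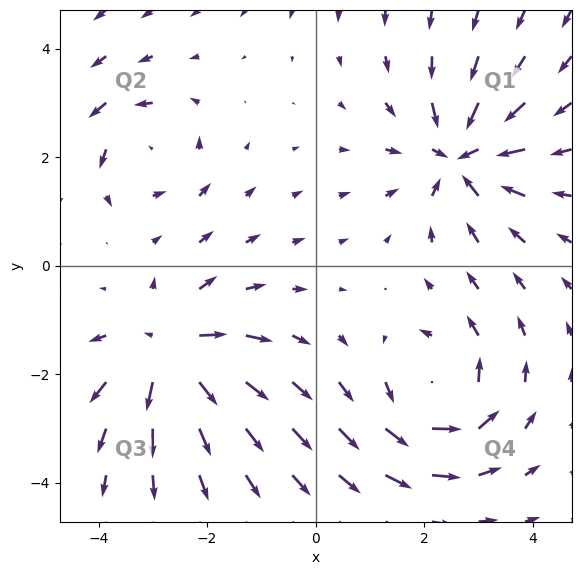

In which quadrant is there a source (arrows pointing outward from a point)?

Q3

The source sits at approximately (-2.7, -1.6), which lies in quadrant Q3. The divergence there is about +6, positive as expected for a source.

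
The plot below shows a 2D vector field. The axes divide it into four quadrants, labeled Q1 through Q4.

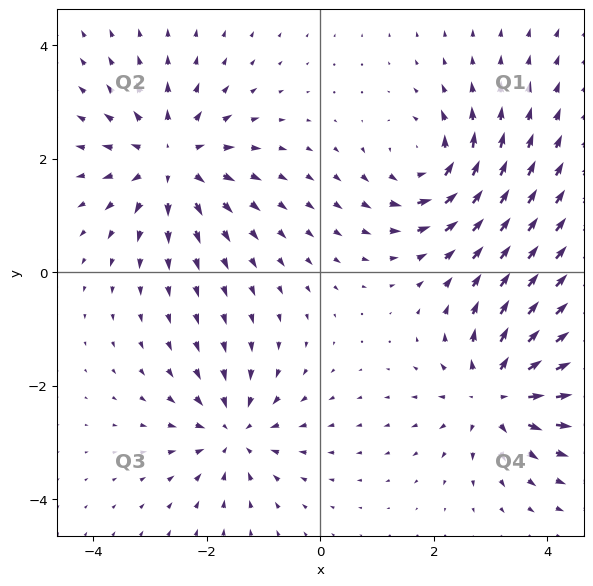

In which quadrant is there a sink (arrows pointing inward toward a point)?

Q3

The sink sits at approximately (-1.5, -2.8), which lies in quadrant Q3. The divergence there is about -5, negative as expected for a sink.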